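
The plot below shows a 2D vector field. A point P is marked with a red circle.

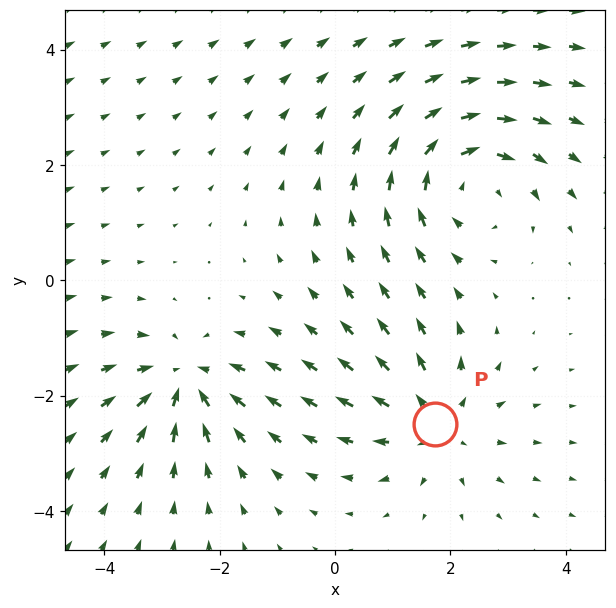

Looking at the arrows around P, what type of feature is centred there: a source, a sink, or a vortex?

At P (1.7, -2.5) the arrows spread outward. Divergence about +4, curl ≈0 — positive divergence with near-zero curl is a source.

source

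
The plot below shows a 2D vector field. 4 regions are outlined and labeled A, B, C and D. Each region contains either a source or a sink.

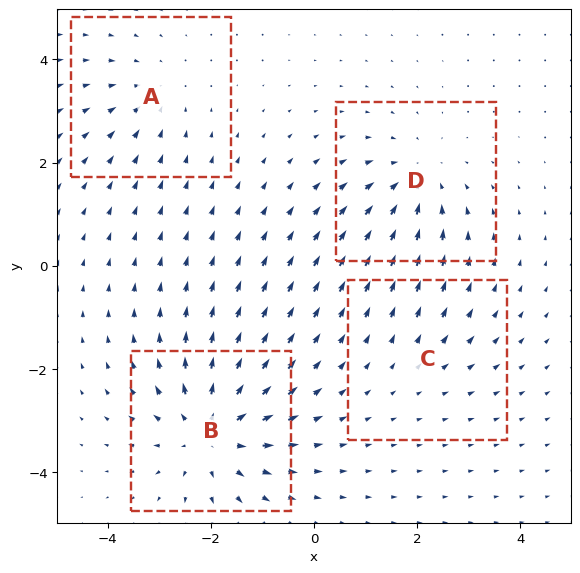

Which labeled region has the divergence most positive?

Divergence at each region's feature centre — A: about -3, B: about +6, C: about +2, D: about -4. Region B is most positive.

B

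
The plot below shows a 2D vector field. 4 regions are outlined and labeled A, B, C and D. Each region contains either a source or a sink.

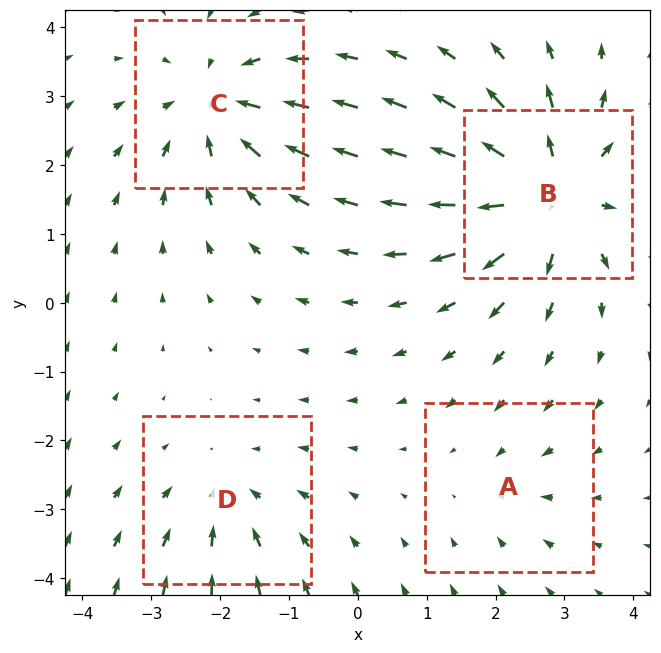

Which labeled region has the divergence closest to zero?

A

Divergence at each region's feature centre — A: about -2, B: about +7, C: about -5, D: about -3. Region A is closest to zero.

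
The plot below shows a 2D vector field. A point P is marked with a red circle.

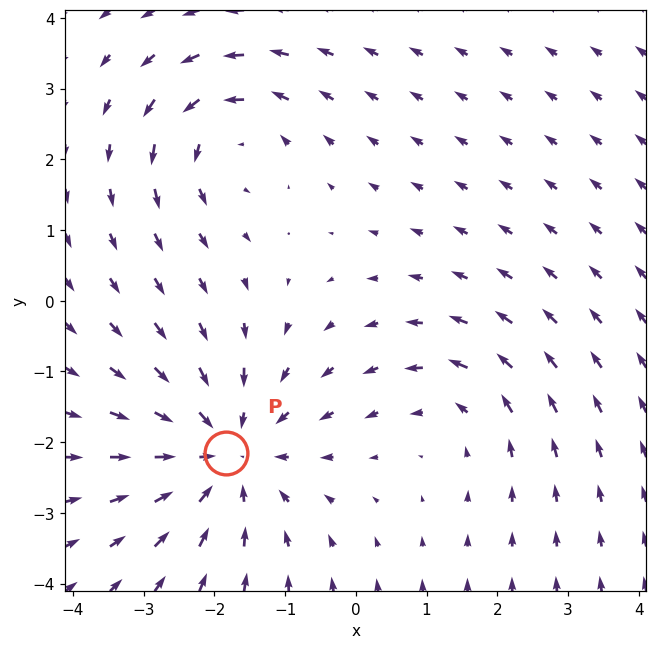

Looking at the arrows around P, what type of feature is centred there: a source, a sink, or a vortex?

sink

At P (-1.8, -2.2) the arrows converge inward. Divergence about -4, curl ≈0 — negative divergence with near-zero curl is a sink.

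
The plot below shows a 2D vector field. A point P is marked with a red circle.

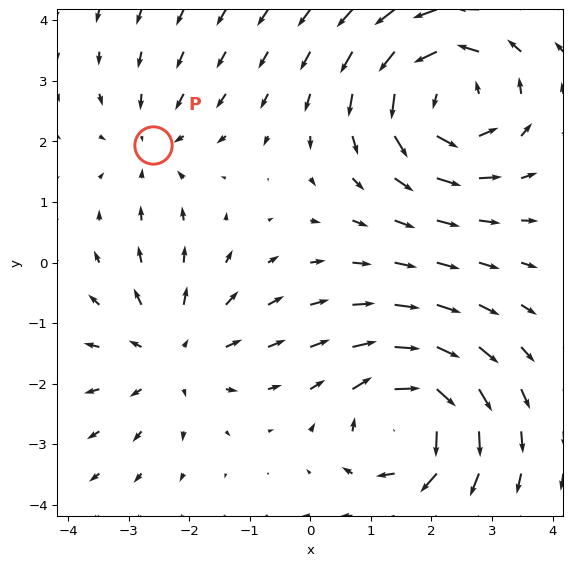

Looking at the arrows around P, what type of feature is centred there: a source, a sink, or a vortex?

sink

At P (-2.6, 1.9) the arrows converge inward. Divergence about -2, curl ≈0 — negative divergence with near-zero curl is a sink.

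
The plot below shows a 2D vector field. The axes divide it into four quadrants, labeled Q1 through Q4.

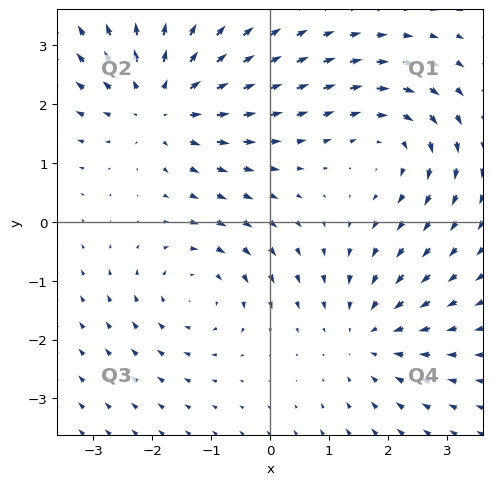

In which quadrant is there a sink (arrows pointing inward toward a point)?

The sink sits at approximately (1.7, -1.9), which lies in quadrant Q4. The divergence there is about -3, negative as expected for a sink.

Q4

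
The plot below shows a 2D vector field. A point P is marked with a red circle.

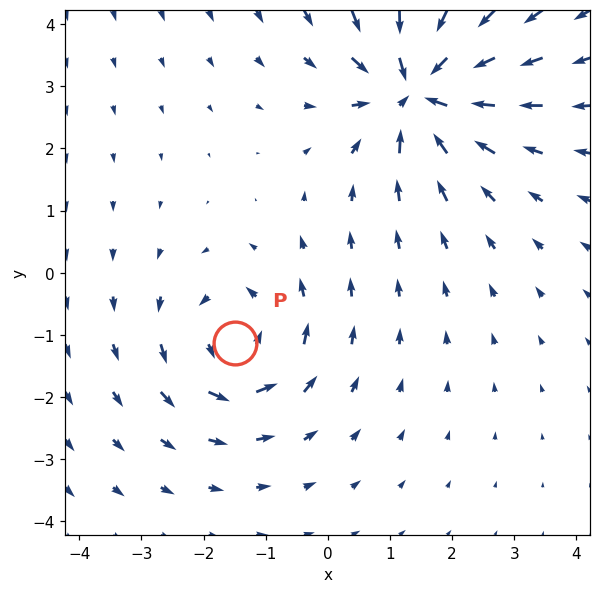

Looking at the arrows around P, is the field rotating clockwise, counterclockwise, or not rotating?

counterclockwise

Near P at (-1.5, -1.1) the arrows circulate counterclockwise. The curl (z-component) there is about +4; positive curl means counterclockwise rotation.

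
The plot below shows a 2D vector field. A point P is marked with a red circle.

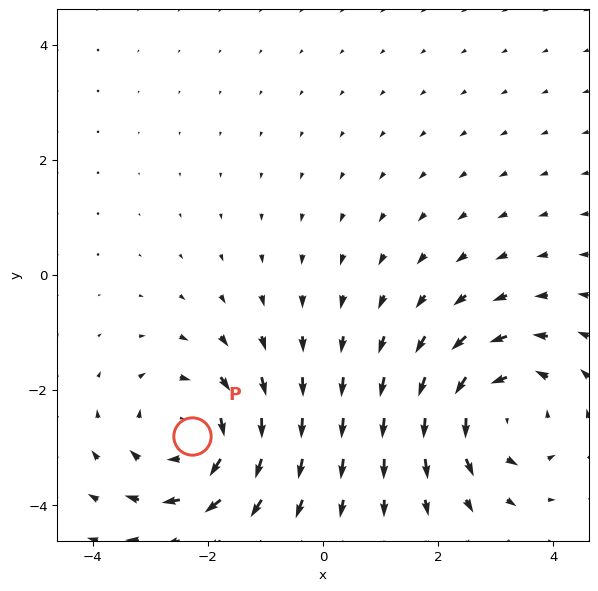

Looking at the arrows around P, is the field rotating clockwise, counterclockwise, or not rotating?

Near P at (-2.3, -2.8) the arrows circulate clockwise. The curl (z-component) there is about -4; negative curl means clockwise rotation.

clockwise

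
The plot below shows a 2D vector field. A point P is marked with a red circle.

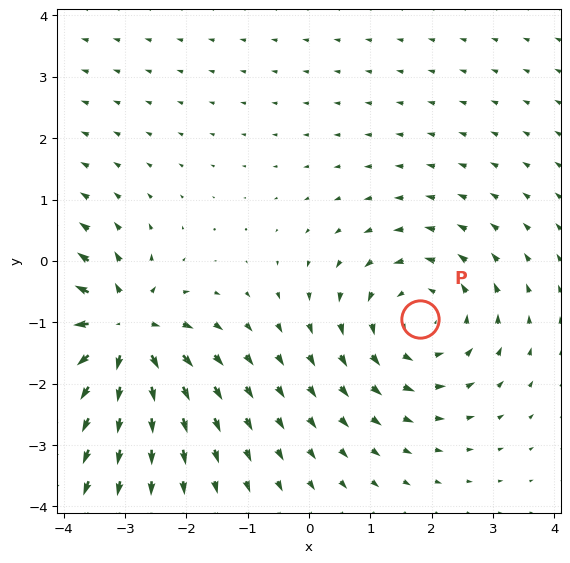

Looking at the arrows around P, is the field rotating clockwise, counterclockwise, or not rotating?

counterclockwise

Near P at (1.8, -0.9) the arrows circulate counterclockwise. The curl (z-component) there is about +2; positive curl means counterclockwise rotation.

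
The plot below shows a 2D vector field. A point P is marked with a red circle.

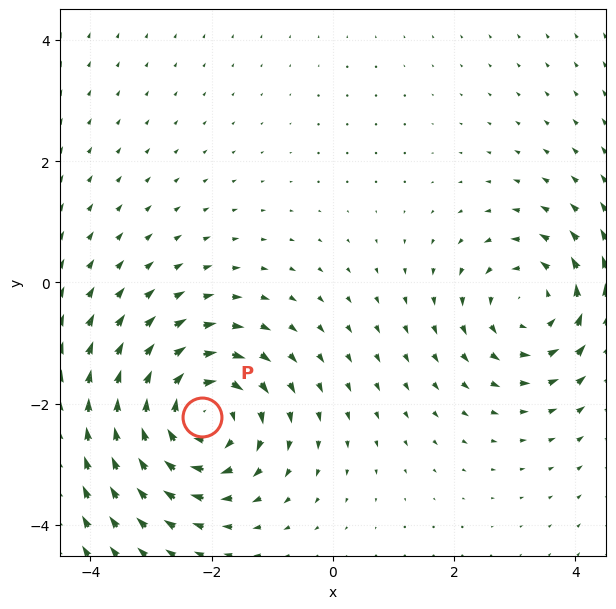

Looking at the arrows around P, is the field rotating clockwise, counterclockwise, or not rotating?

Near P at (-2.2, -2.2) the arrows circulate clockwise. The curl (z-component) there is about -5; negative curl means clockwise rotation.

clockwise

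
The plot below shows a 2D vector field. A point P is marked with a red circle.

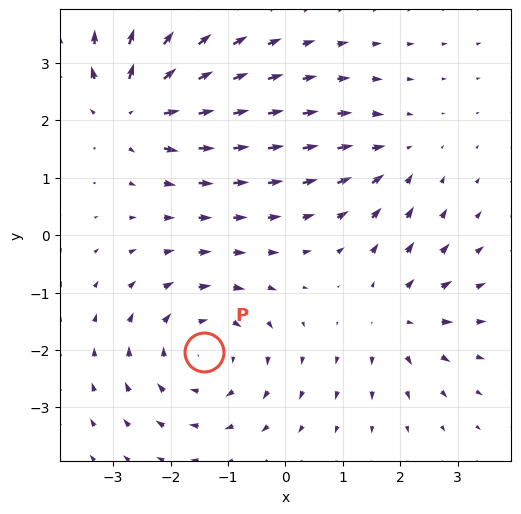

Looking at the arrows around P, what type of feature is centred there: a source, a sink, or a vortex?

At P (-1.4, -2.0) the arrows circulate clockwise. Divergence ≈0, curl about -4 — near-zero divergence with nonzero curl is a vortex.

vortex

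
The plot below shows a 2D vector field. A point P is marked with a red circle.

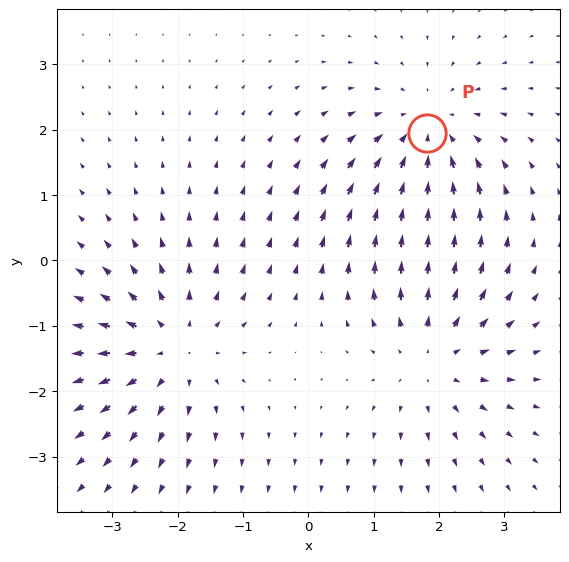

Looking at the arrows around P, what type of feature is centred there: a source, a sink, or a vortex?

sink

At P (1.8, 2.0) the arrows converge inward. Divergence about -4, curl ≈0 — negative divergence with near-zero curl is a sink.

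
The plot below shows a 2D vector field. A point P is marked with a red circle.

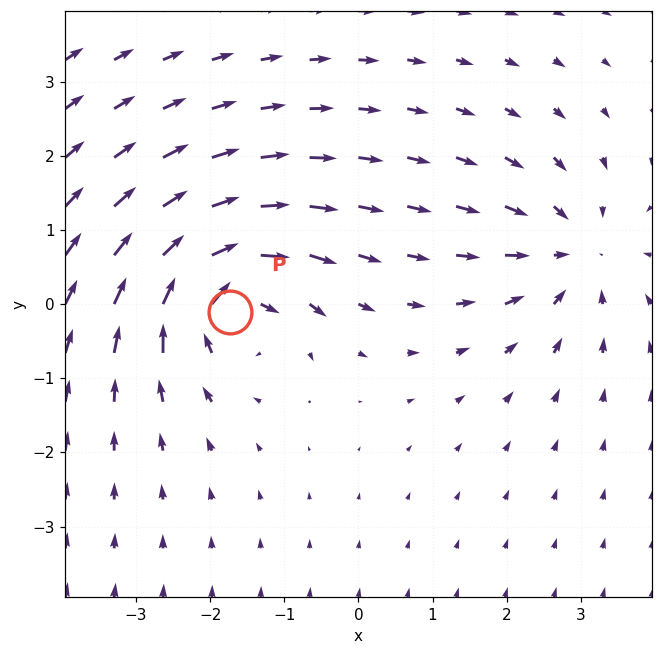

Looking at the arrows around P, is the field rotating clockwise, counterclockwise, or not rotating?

Near P at (-1.7, -0.1) the arrows circulate clockwise. The curl (z-component) there is about -7; negative curl means clockwise rotation.

clockwise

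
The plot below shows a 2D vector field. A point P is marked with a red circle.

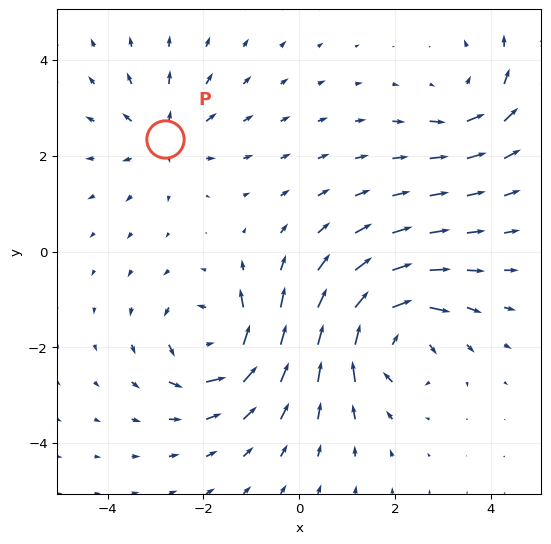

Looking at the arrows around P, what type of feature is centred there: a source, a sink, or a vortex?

source

At P (-2.8, 2.4) the arrows spread outward. Divergence about +4, curl ≈0 — positive divergence with near-zero curl is a source.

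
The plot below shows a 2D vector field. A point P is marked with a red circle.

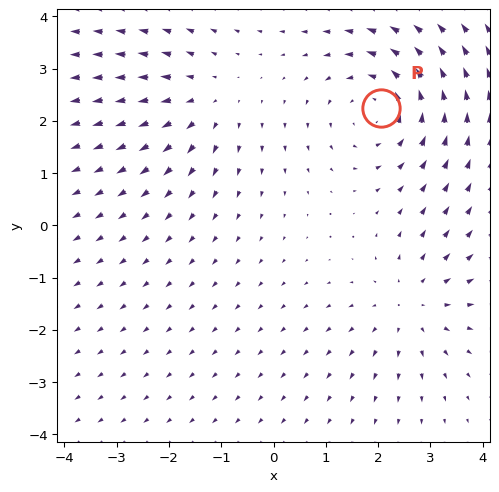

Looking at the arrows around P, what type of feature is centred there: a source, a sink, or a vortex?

vortex

At P (2.0, 2.2) the arrows circulate counterclockwise. Divergence ≈0, curl about +4 — near-zero divergence with nonzero curl is a vortex.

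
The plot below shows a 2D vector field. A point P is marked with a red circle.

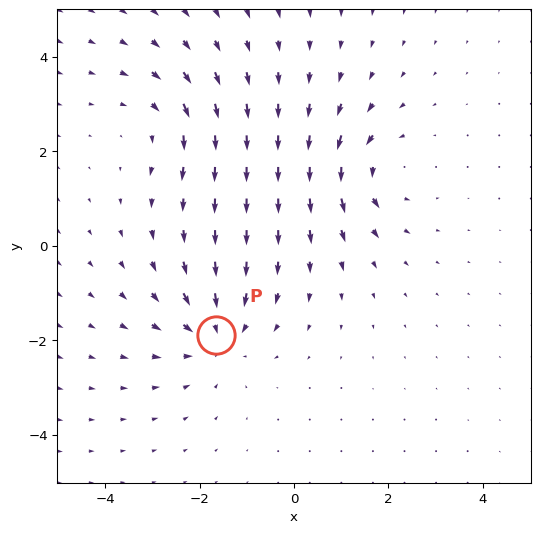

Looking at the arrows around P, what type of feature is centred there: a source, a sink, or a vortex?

sink

At P (-1.7, -1.9) the arrows converge inward. Divergence about -5, curl ≈0 — negative divergence with near-zero curl is a sink.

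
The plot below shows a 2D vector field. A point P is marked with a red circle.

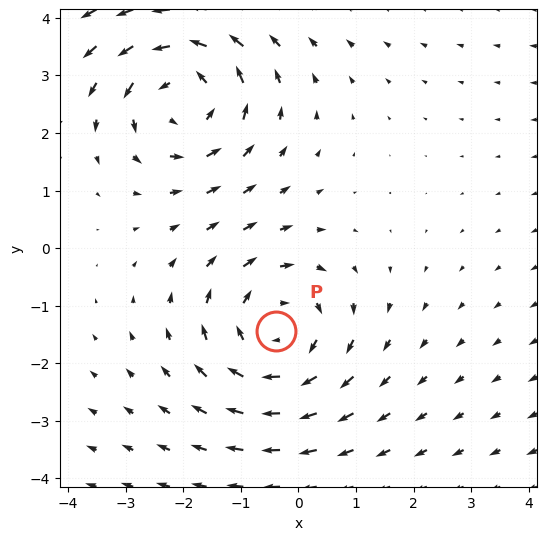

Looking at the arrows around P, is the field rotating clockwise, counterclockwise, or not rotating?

Near P at (-0.4, -1.4) the arrows circulate clockwise. The curl (z-component) there is about -3; negative curl means clockwise rotation.

clockwise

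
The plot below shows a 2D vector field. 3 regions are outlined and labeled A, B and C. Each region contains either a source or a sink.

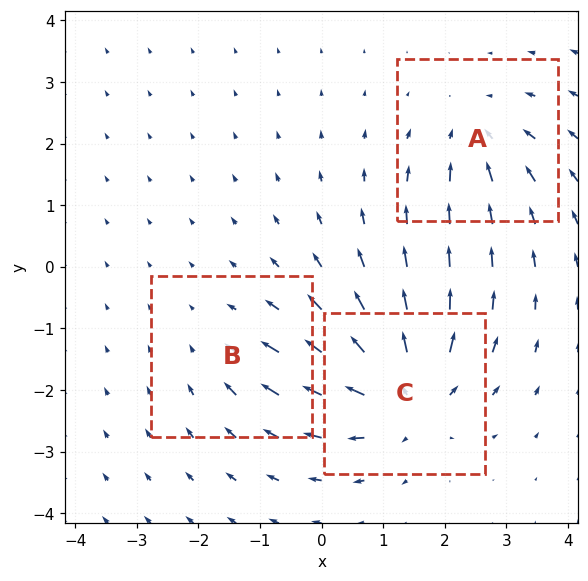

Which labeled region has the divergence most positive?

C

Divergence at each region's feature centre — A: about -3, B: about -2, C: about +5. Region C is most positive.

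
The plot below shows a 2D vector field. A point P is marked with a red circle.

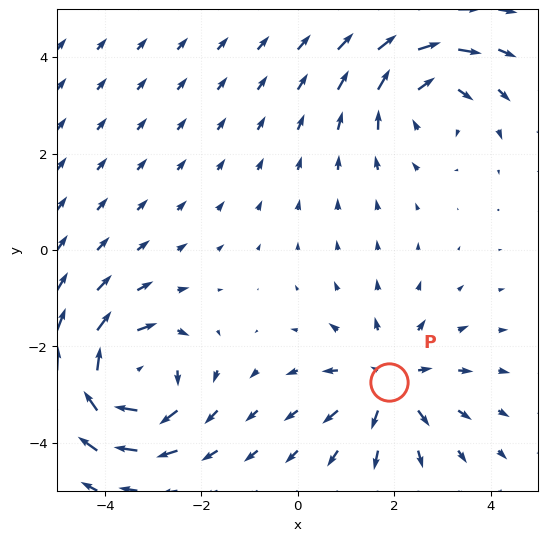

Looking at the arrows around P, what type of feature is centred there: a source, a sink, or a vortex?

At P (1.9, -2.7) the arrows spread outward. Divergence about +3, curl ≈0 — positive divergence with near-zero curl is a source.

source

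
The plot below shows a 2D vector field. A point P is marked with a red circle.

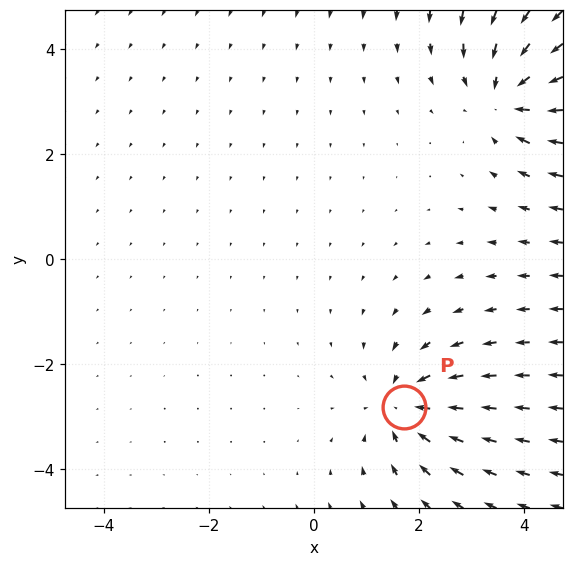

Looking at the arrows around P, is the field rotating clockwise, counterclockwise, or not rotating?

Near P at (1.7, -2.8) the arrows show no circulation. The curl there is ≈0.

not rotating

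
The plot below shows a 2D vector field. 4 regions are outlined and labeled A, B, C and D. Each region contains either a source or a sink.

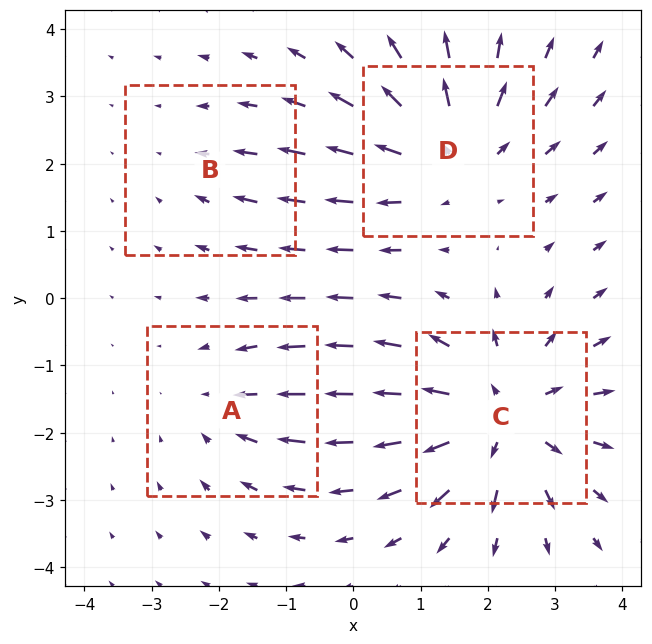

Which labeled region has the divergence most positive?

Divergence at each region's feature centre — A: about -3, B: about -2, C: about +6, D: about +5. Region C is most positive.

C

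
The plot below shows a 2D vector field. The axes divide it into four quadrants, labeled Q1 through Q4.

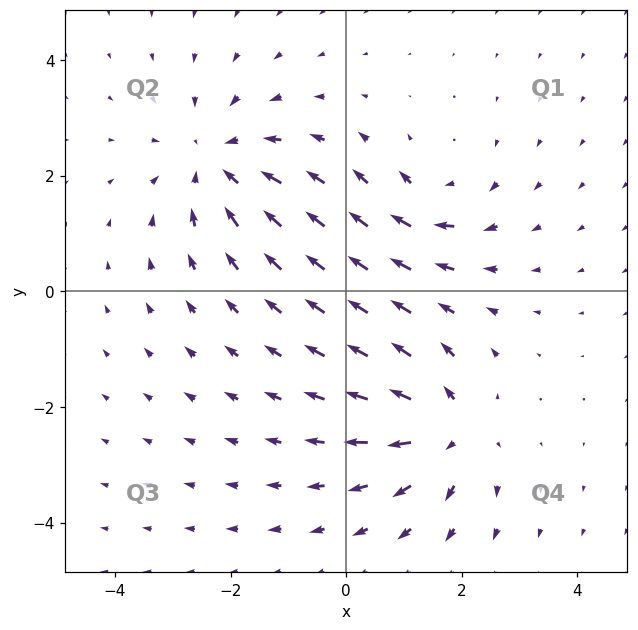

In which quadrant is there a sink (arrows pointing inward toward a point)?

Q2

The sink sits at approximately (-2.3, 2.2), which lies in quadrant Q2. The divergence there is about -3, negative as expected for a sink.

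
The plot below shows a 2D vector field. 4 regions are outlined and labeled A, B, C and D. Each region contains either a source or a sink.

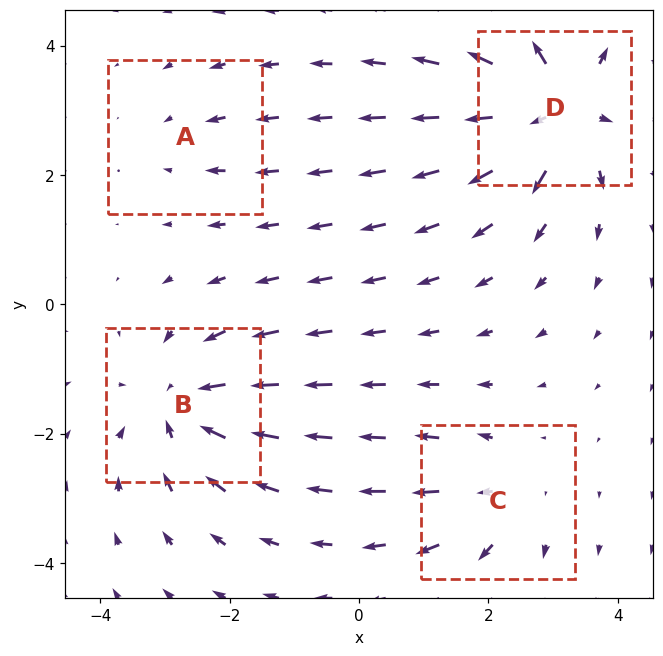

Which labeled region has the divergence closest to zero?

Divergence at each region's feature centre — A: about -2, B: about -5, C: about +3, D: about +7. Region A is closest to zero.

A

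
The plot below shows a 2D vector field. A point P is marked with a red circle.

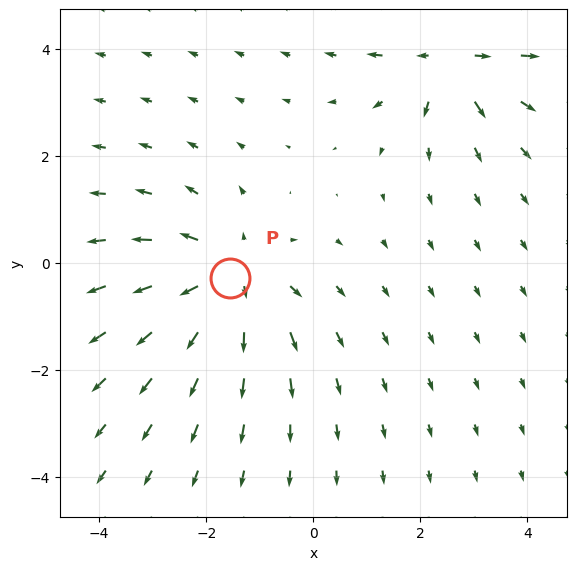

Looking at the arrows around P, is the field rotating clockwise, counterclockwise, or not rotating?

Near P at (-1.6, -0.3) the arrows show no circulation. The curl there is ≈0.

not rotating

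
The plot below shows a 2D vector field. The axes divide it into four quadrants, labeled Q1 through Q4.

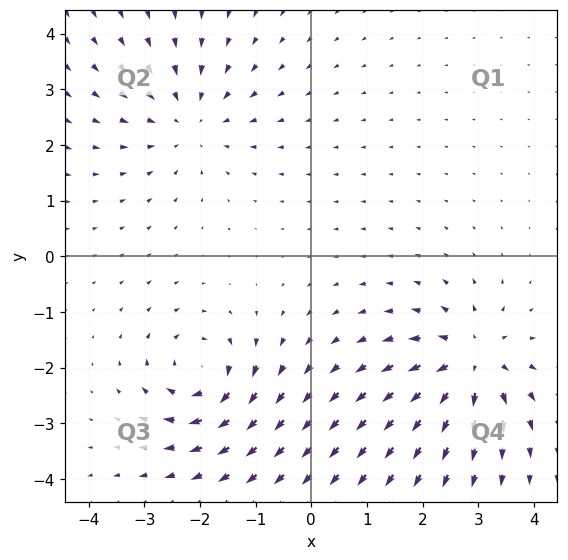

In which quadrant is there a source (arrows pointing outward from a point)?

The source sits at approximately (2.9, -1.9), which lies in quadrant Q4. The divergence there is about +5, positive as expected for a source.

Q4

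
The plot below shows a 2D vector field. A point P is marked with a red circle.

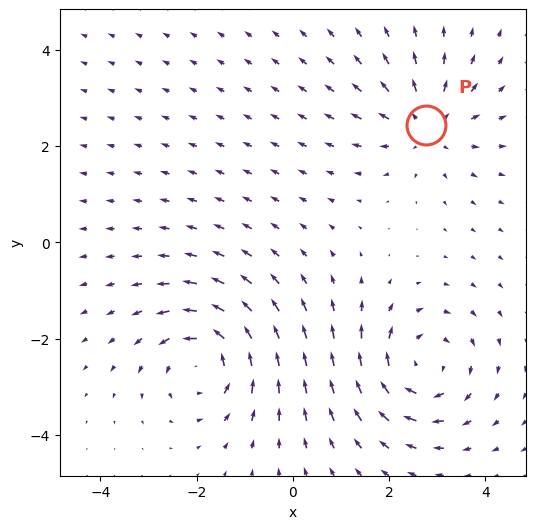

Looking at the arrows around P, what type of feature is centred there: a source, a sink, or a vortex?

source

At P (2.8, 2.4) the arrows spread outward. Divergence about +3, curl ≈0 — positive divergence with near-zero curl is a source.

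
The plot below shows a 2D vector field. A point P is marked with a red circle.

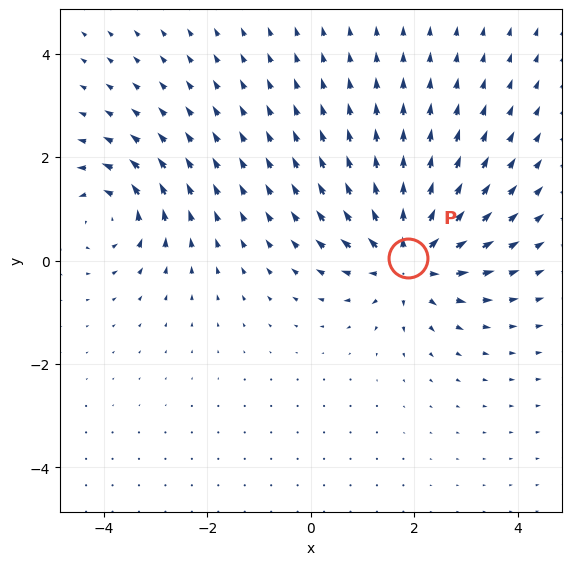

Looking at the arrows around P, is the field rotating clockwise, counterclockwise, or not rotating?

Near P at (1.9, 0.0) the arrows show no circulation. The curl there is ≈0.

not rotating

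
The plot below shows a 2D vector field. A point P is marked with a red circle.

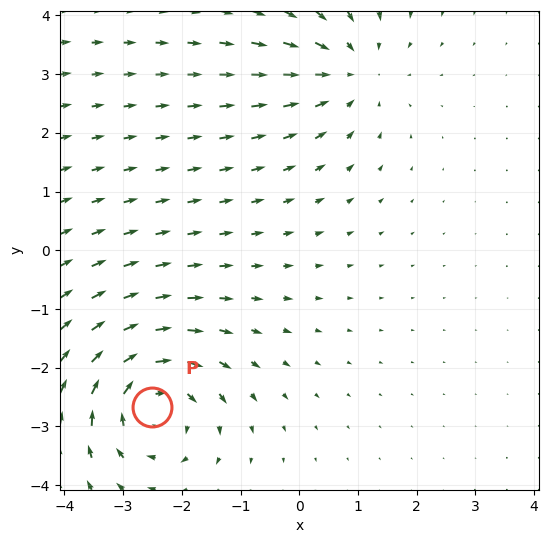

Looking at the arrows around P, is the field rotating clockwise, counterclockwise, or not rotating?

Near P at (-2.5, -2.7) the arrows circulate clockwise. The curl (z-component) there is about -5; negative curl means clockwise rotation.

clockwise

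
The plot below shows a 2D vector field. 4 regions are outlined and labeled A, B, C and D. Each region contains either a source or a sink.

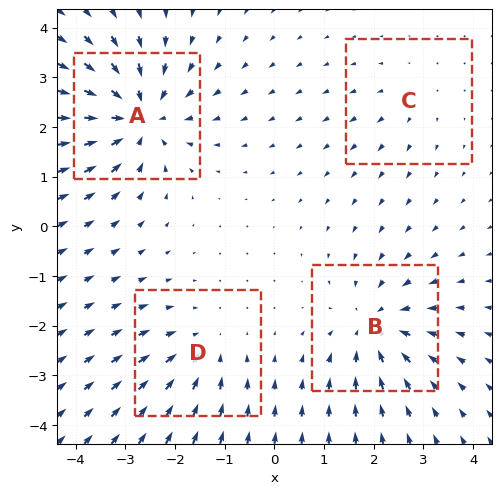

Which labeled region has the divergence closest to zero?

C

Divergence at each region's feature centre — A: about -6, B: about -5, C: about +2, D: about -3. Region C is closest to zero.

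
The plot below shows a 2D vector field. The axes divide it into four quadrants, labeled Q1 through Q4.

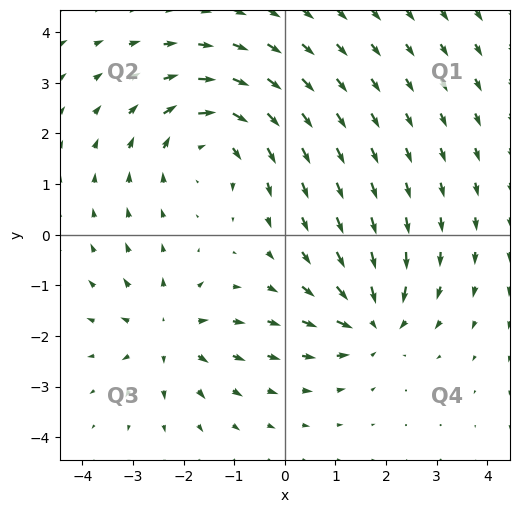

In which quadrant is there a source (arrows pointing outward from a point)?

The source sits at approximately (-2.3, -1.9), which lies in quadrant Q3. The divergence there is about +3, positive as expected for a source.

Q3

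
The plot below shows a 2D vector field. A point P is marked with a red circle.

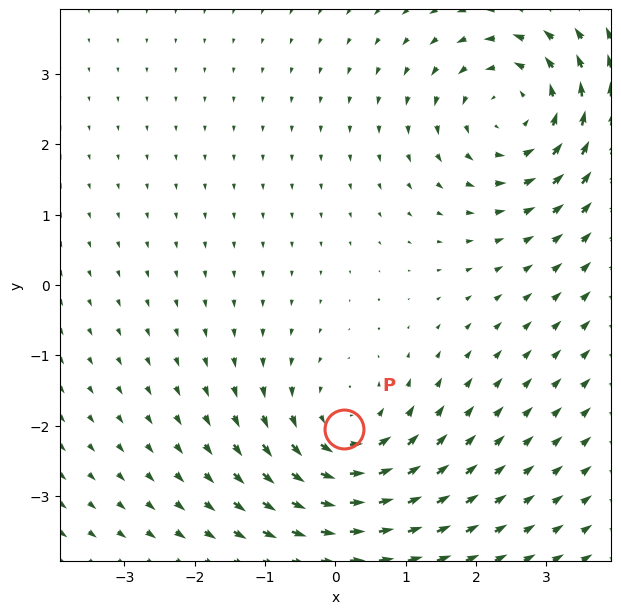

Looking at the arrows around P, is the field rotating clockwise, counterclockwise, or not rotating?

Near P at (0.1, -2.0) the arrows circulate counterclockwise. The curl (z-component) there is about +4; positive curl means counterclockwise rotation.

counterclockwise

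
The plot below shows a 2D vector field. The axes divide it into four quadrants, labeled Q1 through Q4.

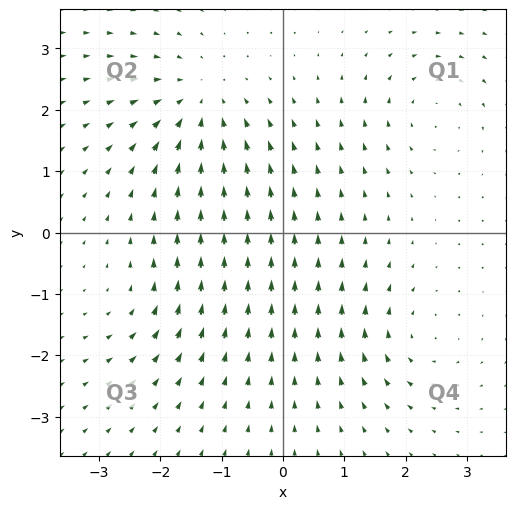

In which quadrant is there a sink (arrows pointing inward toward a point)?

Q2

The sink sits at approximately (-1.4, 2.1), which lies in quadrant Q2. The divergence there is about -5, negative as expected for a sink.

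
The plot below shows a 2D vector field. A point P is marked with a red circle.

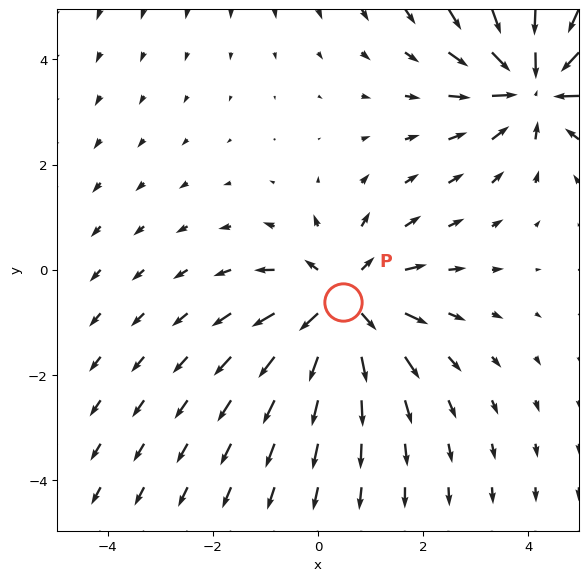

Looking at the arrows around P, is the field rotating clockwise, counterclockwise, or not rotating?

not rotating

Near P at (0.5, -0.6) the arrows show no circulation. The curl there is ≈0.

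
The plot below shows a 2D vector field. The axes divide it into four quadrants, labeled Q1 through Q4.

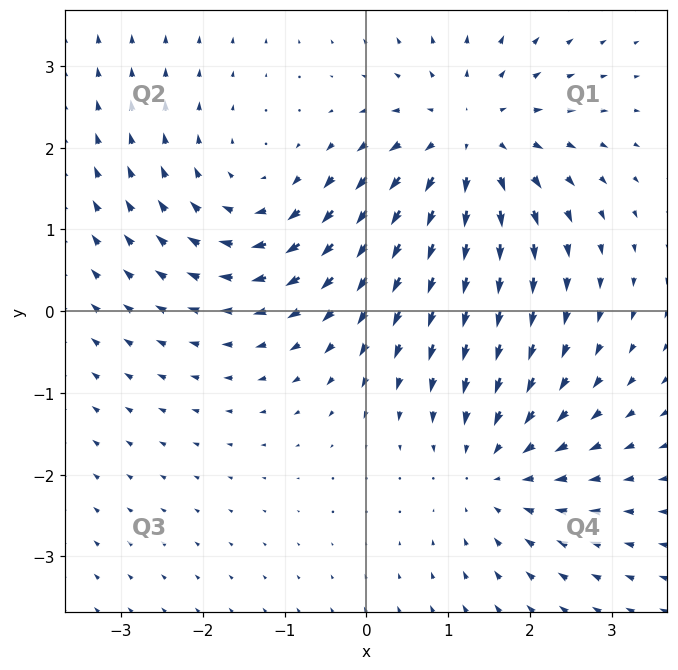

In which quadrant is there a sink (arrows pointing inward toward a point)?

The sink sits at approximately (1.6, -1.9), which lies in quadrant Q4. The divergence there is about -3, negative as expected for a sink.

Q4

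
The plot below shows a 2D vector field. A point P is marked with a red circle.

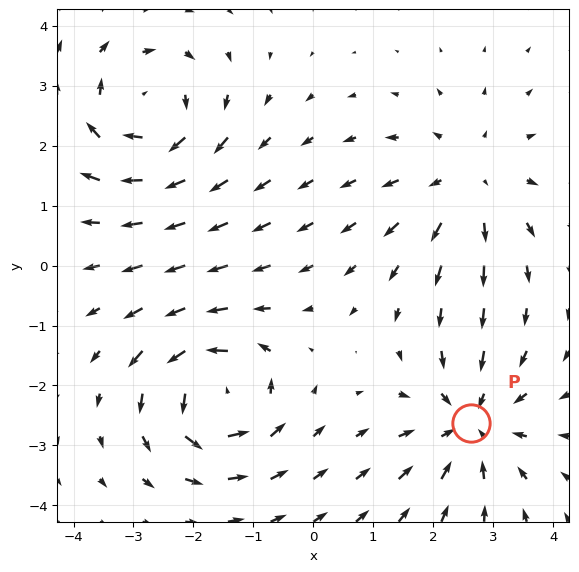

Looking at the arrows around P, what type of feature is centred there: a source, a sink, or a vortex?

sink

At P (2.6, -2.6) the arrows converge inward. Divergence about -5, curl ≈0 — negative divergence with near-zero curl is a sink.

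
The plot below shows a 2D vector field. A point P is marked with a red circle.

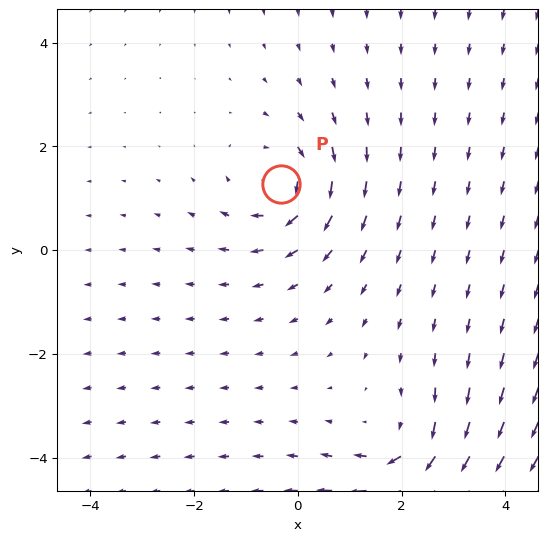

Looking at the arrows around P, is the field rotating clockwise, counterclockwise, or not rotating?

Near P at (-0.3, 1.3) the arrows circulate clockwise. The curl (z-component) there is about -3; negative curl means clockwise rotation.

clockwise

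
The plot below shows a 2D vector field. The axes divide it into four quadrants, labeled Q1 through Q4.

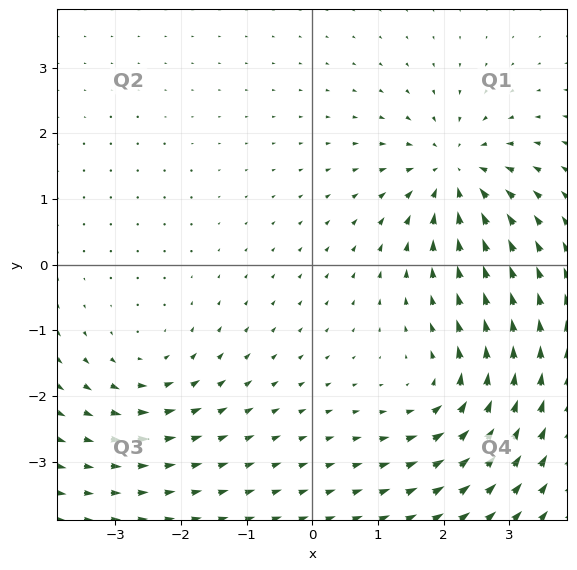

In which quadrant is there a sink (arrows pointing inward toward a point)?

The sink sits at approximately (2.2, 1.4), which lies in quadrant Q1. The divergence there is about -6, negative as expected for a sink.

Q1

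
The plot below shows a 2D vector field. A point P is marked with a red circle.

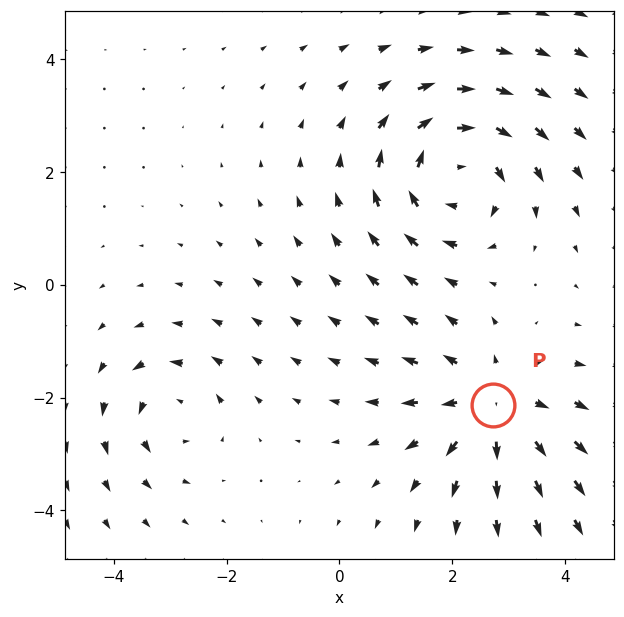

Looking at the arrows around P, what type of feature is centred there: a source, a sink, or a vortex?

source

At P (2.7, -2.1) the arrows spread outward. Divergence about +4, curl ≈0 — positive divergence with near-zero curl is a source.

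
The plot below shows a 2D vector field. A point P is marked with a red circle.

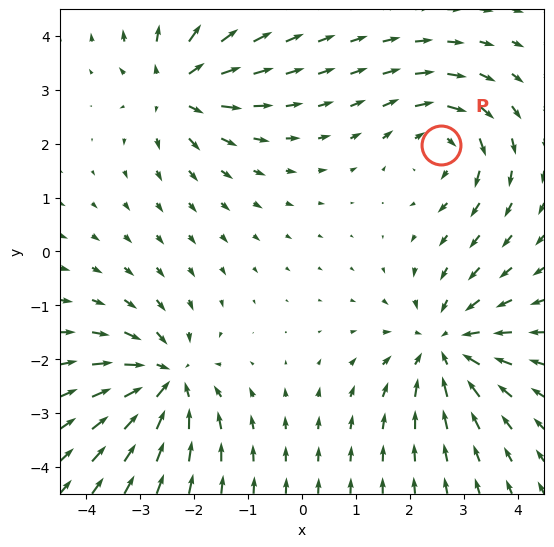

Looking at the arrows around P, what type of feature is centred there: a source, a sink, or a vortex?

vortex

At P (2.6, 2.0) the arrows circulate clockwise. Divergence ≈0, curl about -3 — near-zero divergence with nonzero curl is a vortex.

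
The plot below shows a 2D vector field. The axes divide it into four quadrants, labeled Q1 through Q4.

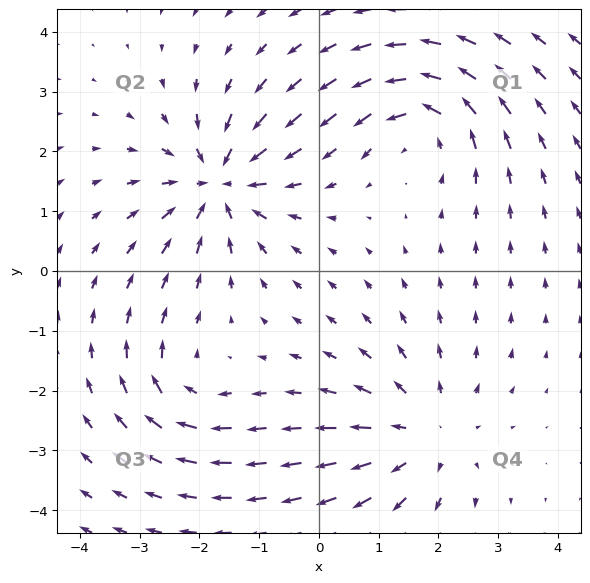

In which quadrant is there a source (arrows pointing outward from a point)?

Q4

The source sits at approximately (1.8, -2.7), which lies in quadrant Q4. The divergence there is about +4, positive as expected for a source.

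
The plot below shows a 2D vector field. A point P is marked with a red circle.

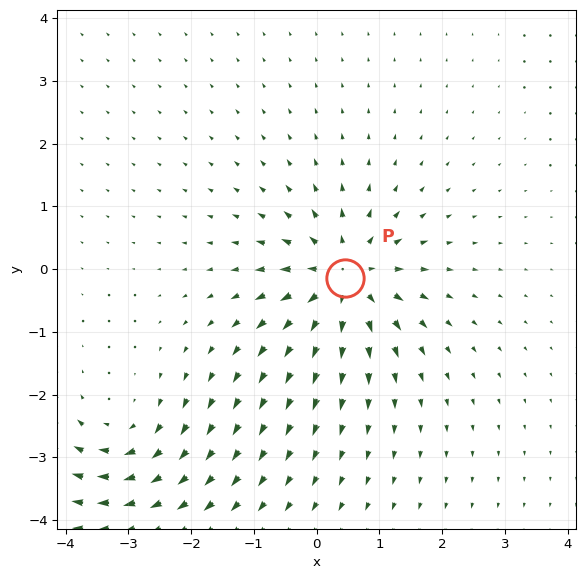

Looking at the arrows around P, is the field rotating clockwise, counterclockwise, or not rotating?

not rotating

Near P at (0.4, -0.1) the arrows show no circulation. The curl there is ≈0.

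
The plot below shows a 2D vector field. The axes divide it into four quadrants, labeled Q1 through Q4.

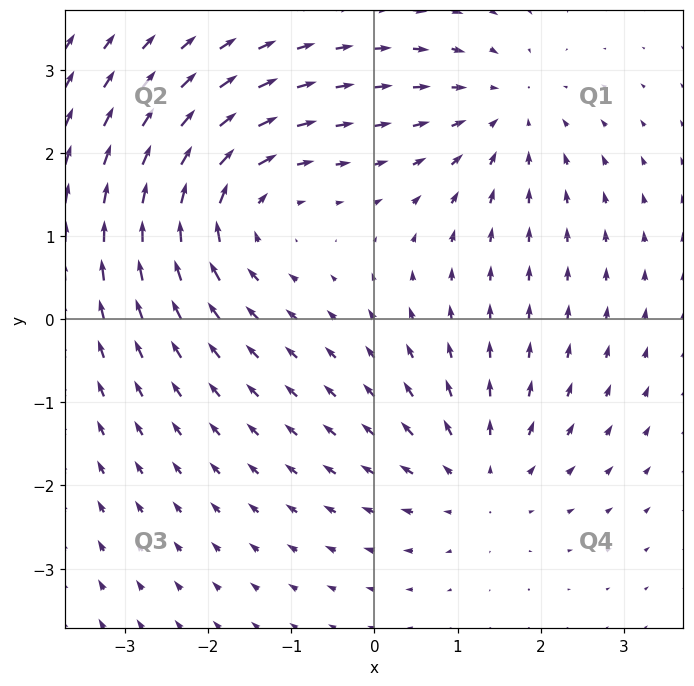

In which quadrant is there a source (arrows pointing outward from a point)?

The source sits at approximately (1.3, -1.9), which lies in quadrant Q4. The divergence there is about +3, positive as expected for a source.

Q4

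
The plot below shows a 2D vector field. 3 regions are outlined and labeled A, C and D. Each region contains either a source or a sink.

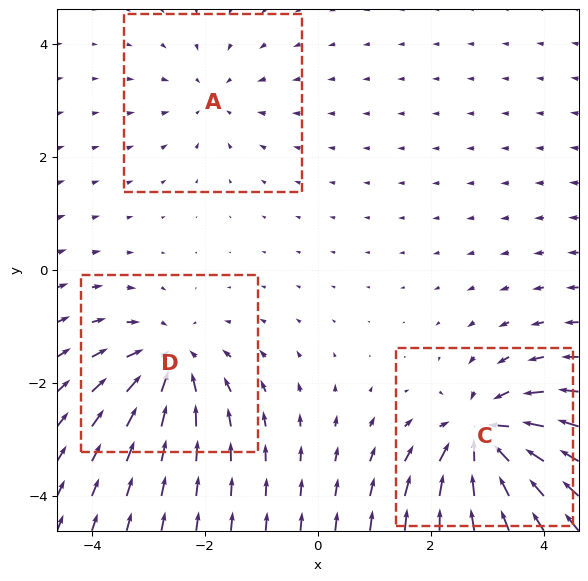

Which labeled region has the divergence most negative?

Divergence at each region's feature centre — A: about -2, C: about -5, D: about -4. Region C is most negative.

C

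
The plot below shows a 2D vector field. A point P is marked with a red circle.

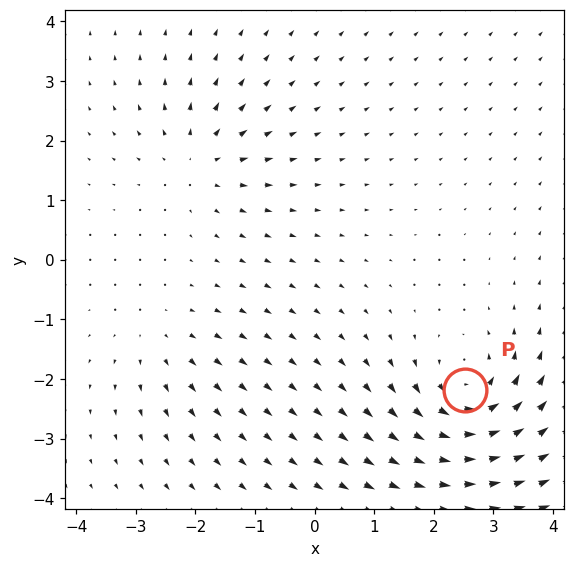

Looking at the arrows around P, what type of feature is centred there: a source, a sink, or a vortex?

At P (2.5, -2.2) the arrows circulate counterclockwise. Divergence ≈0, curl about +7 — near-zero divergence with nonzero curl is a vortex.

vortex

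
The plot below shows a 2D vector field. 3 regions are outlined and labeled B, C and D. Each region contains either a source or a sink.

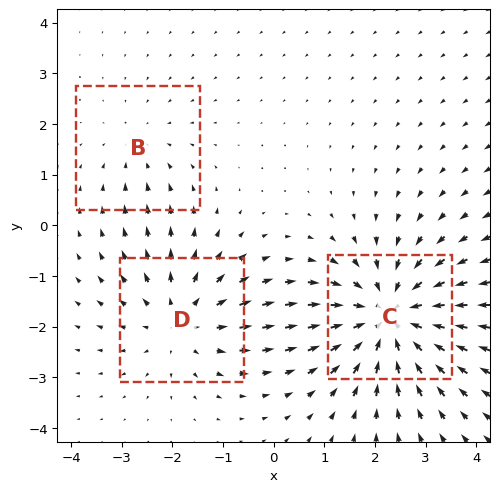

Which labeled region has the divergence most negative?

Divergence at each region's feature centre — B: about -2, C: about -4, D: about +3. Region C is most negative.

C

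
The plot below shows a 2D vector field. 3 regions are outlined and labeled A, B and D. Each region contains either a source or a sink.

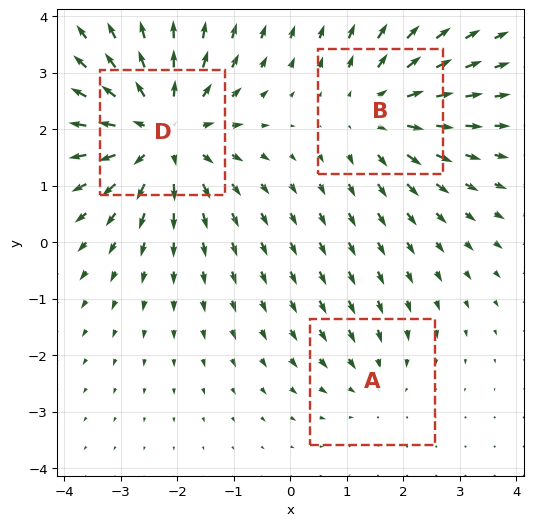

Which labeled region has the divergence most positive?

Divergence at each region's feature centre — A: about -2, B: about +3, D: about +5. Region D is most positive.

D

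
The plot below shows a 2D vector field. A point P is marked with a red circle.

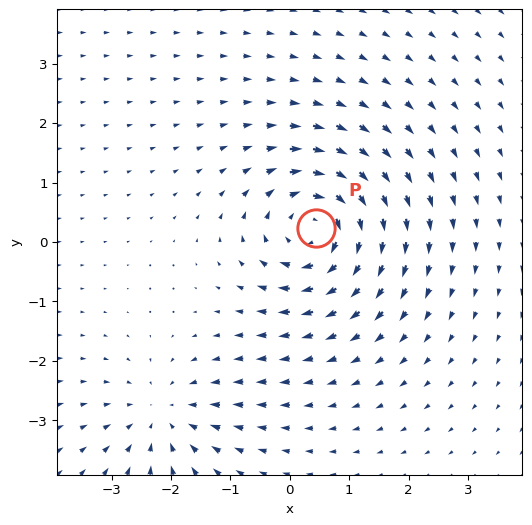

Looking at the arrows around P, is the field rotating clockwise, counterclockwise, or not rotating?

clockwise

Near P at (0.4, 0.2) the arrows circulate clockwise. The curl (z-component) there is about -5; negative curl means clockwise rotation.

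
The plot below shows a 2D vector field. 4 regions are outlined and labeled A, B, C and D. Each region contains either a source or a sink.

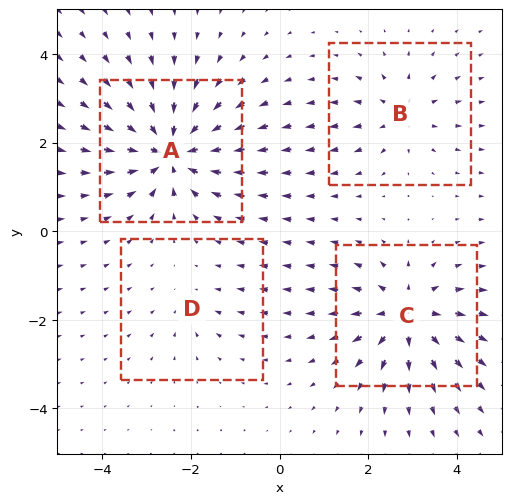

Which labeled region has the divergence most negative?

A

Divergence at each region's feature centre — A: about -8, B: about +4, C: about +6, D: about -2. Region A is most negative.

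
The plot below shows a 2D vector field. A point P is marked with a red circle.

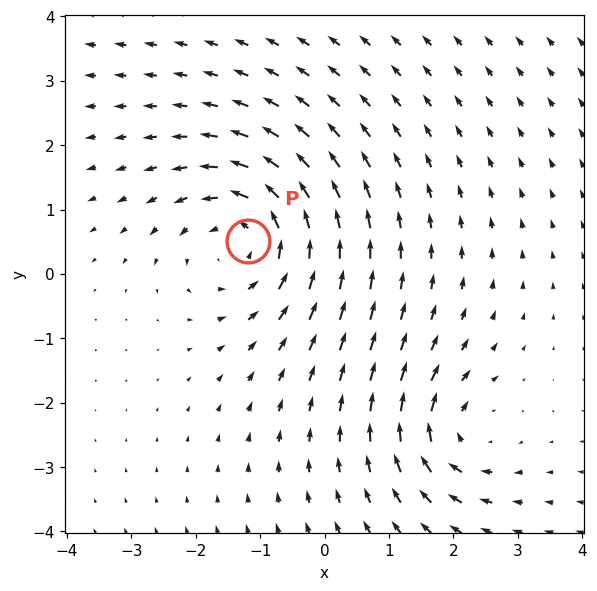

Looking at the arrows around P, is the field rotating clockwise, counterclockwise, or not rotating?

counterclockwise

Near P at (-1.2, 0.5) the arrows circulate counterclockwise. The curl (z-component) there is about +4; positive curl means counterclockwise rotation.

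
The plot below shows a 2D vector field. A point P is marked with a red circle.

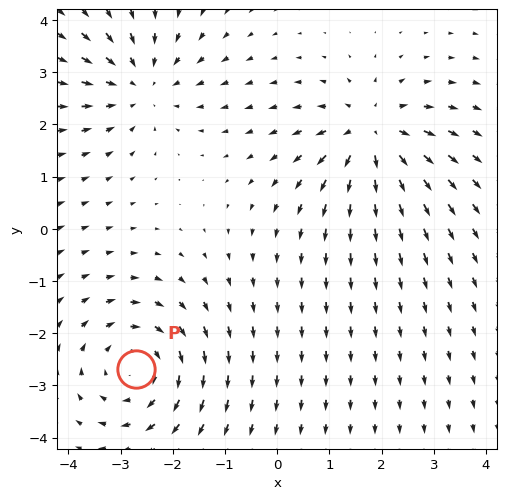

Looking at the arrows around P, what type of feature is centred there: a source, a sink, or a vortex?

At P (-2.7, -2.7) the arrows circulate clockwise. Divergence ≈0, curl about -3 — near-zero divergence with nonzero curl is a vortex.

vortex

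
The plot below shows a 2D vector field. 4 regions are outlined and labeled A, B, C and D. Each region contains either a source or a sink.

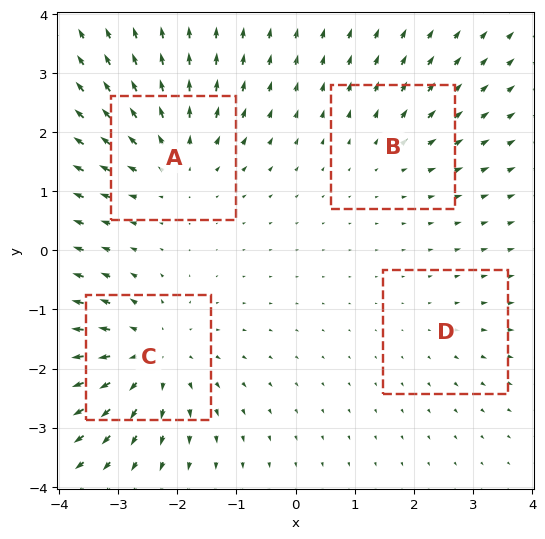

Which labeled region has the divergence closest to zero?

D

Divergence at each region's feature centre — A: about +5, B: about +3, C: about +6, D: about +2. Region D is closest to zero.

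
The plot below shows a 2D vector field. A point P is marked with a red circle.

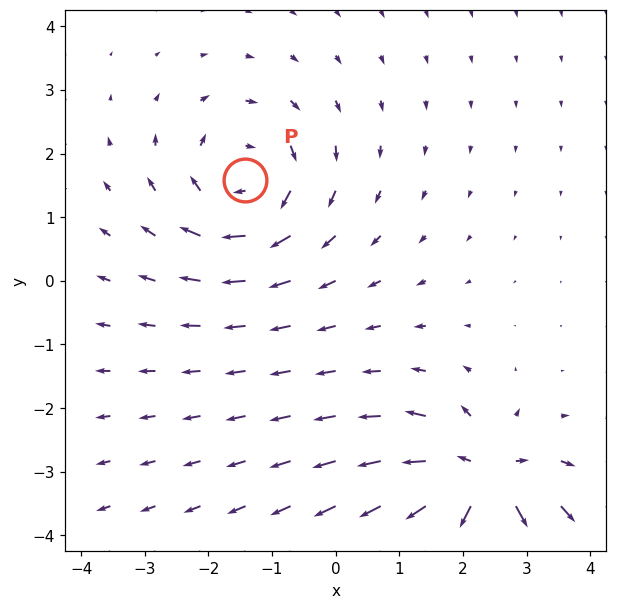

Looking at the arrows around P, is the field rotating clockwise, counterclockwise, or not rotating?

Near P at (-1.4, 1.6) the arrows circulate clockwise. The curl (z-component) there is about -3; negative curl means clockwise rotation.

clockwise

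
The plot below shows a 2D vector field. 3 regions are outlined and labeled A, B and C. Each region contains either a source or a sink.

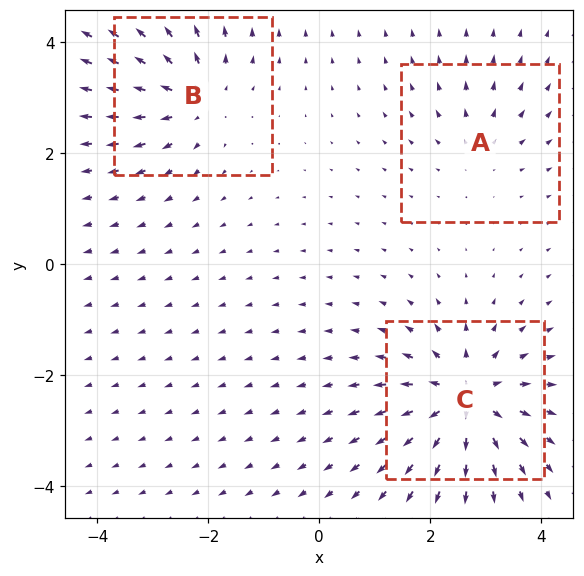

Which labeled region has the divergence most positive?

Divergence at each region's feature centre — A: about +2, B: about +4, C: about +6. Region C is most positive.

C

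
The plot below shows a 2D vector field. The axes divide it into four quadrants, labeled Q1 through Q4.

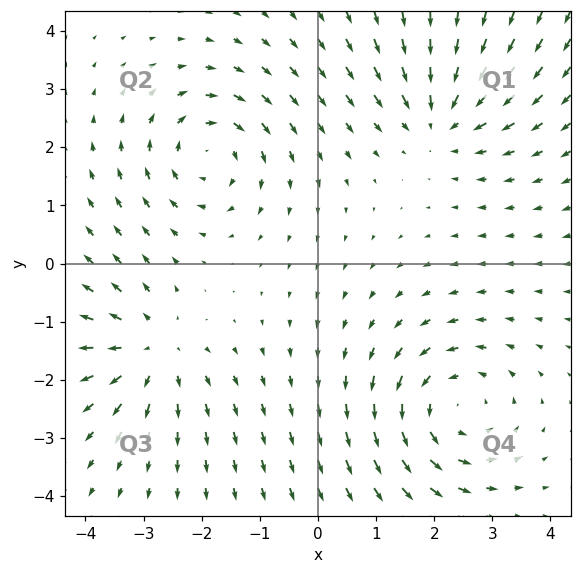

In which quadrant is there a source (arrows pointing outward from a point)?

The source sits at approximately (-2.9, -1.5), which lies in quadrant Q3. The divergence there is about +4, positive as expected for a source.

Q3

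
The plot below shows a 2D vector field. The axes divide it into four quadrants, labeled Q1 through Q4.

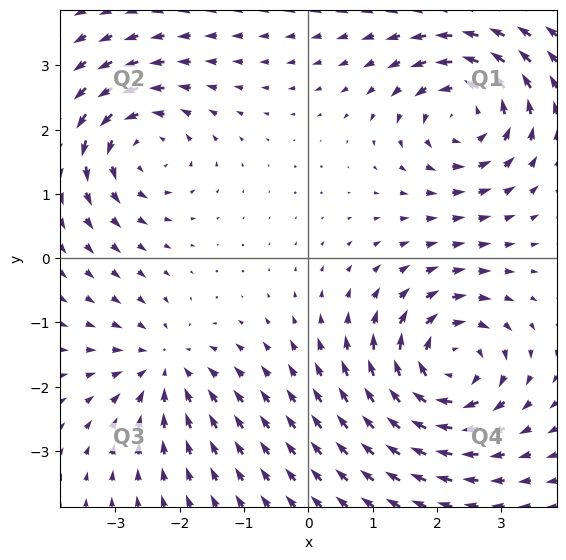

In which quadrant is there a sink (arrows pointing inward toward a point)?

The sink sits at approximately (-2.2, -1.7), which lies in quadrant Q3. The divergence there is about -4, negative as expected for a sink.

Q3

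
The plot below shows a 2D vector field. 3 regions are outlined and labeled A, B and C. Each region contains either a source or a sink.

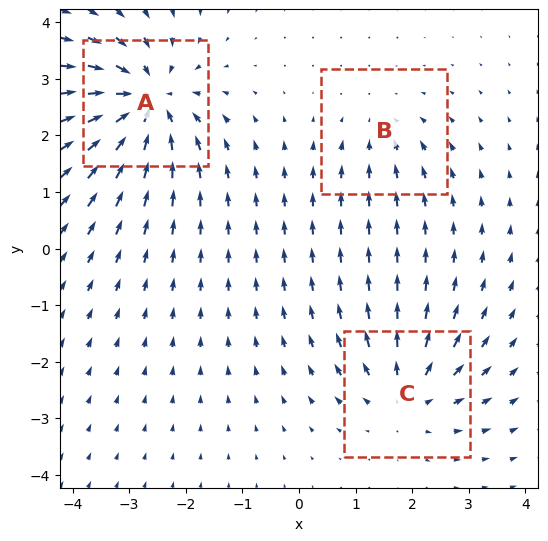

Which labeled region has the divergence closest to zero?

B

Divergence at each region's feature centre — A: about -6, B: about -2, C: about +4. Region B is closest to zero.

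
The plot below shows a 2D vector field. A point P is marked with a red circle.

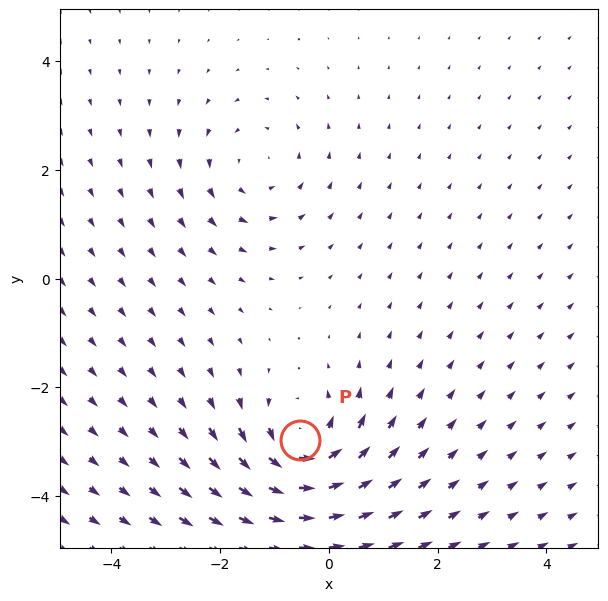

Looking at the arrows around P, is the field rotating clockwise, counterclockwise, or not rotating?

counterclockwise

Near P at (-0.5, -3.0) the arrows circulate counterclockwise. The curl (z-component) there is about +5; positive curl means counterclockwise rotation.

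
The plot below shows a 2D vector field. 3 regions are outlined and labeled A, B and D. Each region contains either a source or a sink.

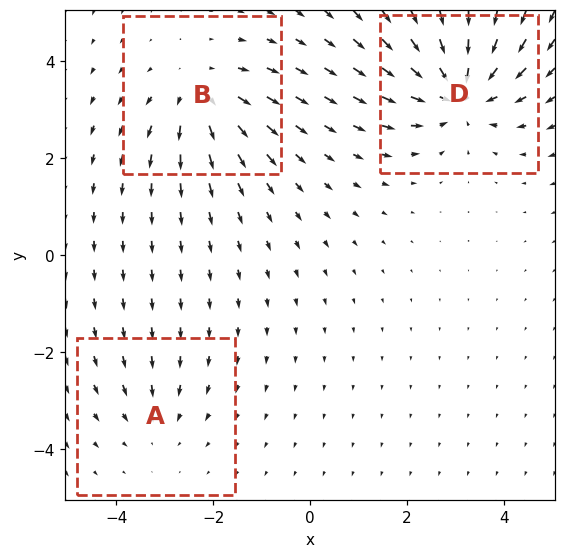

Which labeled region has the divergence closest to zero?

Divergence at each region's feature centre — A: about -2, B: about +3, D: about -5. Region A is closest to zero.

A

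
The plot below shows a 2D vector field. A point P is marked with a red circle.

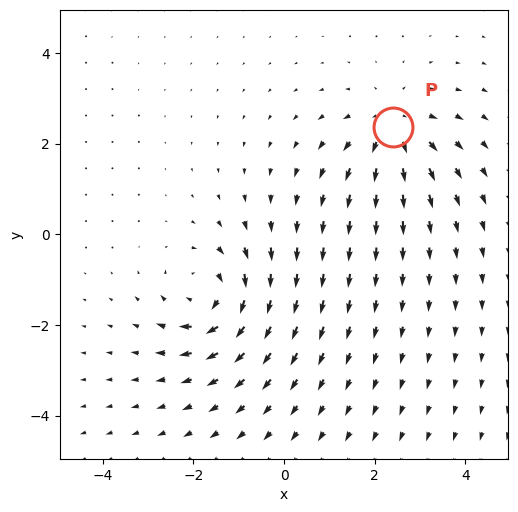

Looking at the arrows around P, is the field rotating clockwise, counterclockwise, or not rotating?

not rotating

Near P at (2.4, 2.4) the arrows show no circulation. The curl there is ≈0.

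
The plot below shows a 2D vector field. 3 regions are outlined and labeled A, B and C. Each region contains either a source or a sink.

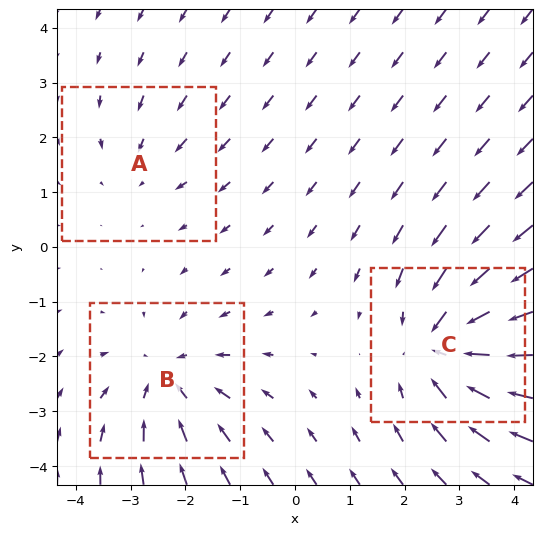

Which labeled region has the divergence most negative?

C

Divergence at each region's feature centre — A: about -2, B: about -3, C: about -4. Region C is most negative.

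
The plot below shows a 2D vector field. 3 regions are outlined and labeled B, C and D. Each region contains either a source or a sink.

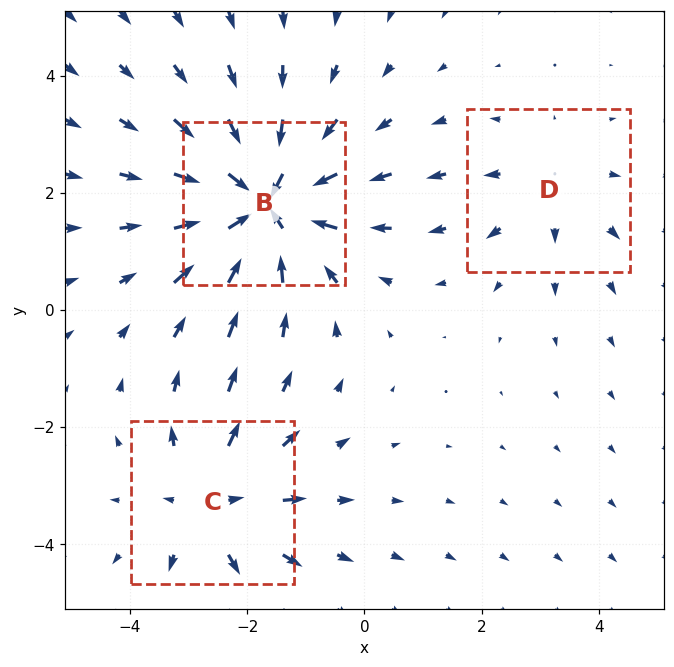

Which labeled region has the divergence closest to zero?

Divergence at each region's feature centre — B: about -5, C: about +3, D: about +2. Region D is closest to zero.

D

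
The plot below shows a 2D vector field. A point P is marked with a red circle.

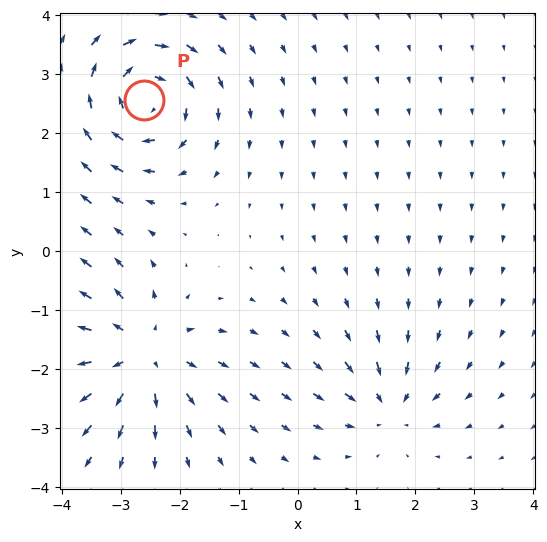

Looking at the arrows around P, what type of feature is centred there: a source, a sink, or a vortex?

vortex

At P (-2.6, 2.6) the arrows circulate clockwise. Divergence ≈0, curl about -6 — near-zero divergence with nonzero curl is a vortex.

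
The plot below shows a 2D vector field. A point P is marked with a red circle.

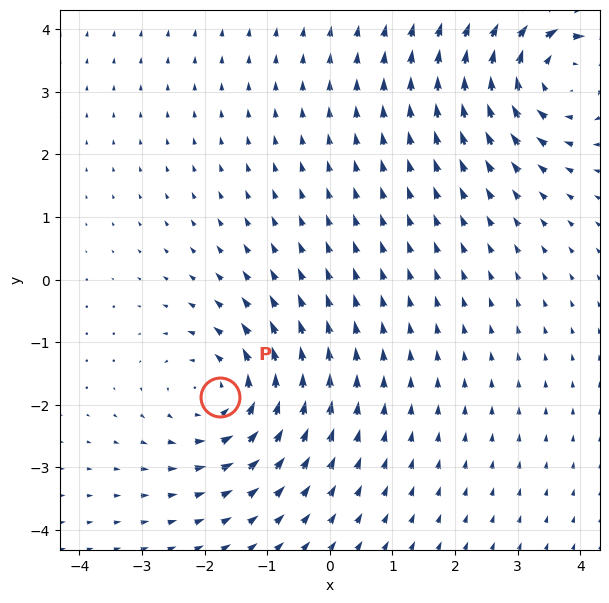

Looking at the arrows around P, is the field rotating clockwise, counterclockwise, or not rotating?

counterclockwise

Near P at (-1.8, -1.9) the arrows circulate counterclockwise. The curl (z-component) there is about +4; positive curl means counterclockwise rotation.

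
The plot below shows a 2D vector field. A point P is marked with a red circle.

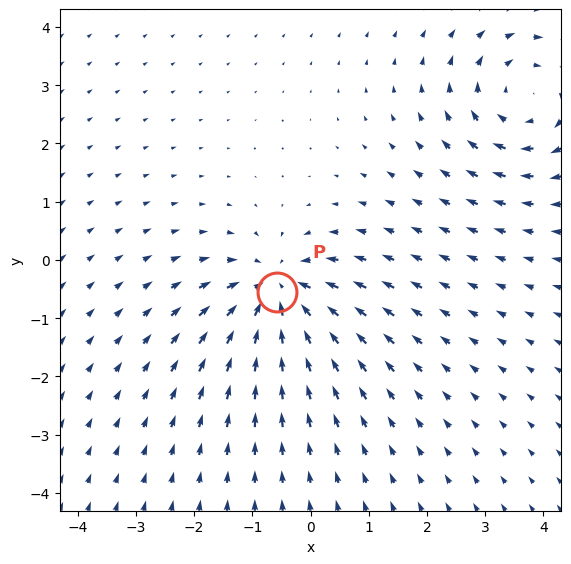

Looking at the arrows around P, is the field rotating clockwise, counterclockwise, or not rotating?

Near P at (-0.6, -0.6) the arrows show no circulation. The curl there is ≈0.

not rotating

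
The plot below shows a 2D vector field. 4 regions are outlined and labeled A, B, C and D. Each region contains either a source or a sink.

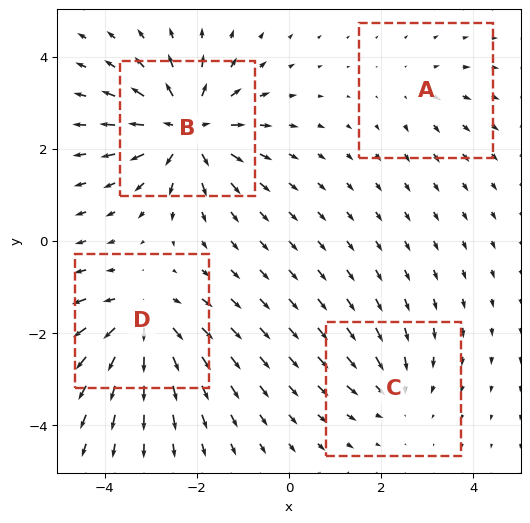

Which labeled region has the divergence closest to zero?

Divergence at each region's feature centre — A: about +2, B: about +8, C: about -3, D: about +6. Region A is closest to zero.

A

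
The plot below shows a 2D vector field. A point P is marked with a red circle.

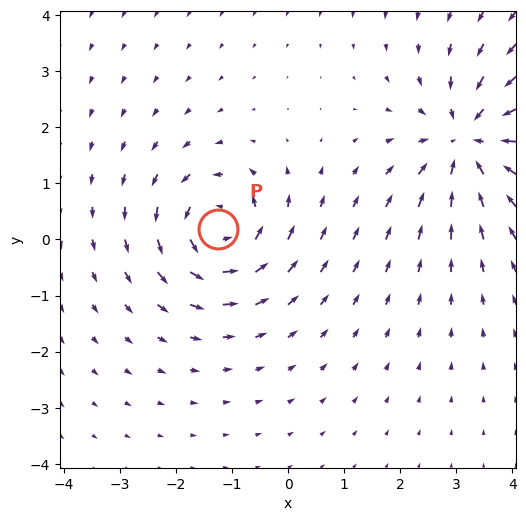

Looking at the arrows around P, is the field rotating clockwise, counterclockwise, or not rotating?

counterclockwise

Near P at (-1.3, 0.2) the arrows circulate counterclockwise. The curl (z-component) there is about +5; positive curl means counterclockwise rotation.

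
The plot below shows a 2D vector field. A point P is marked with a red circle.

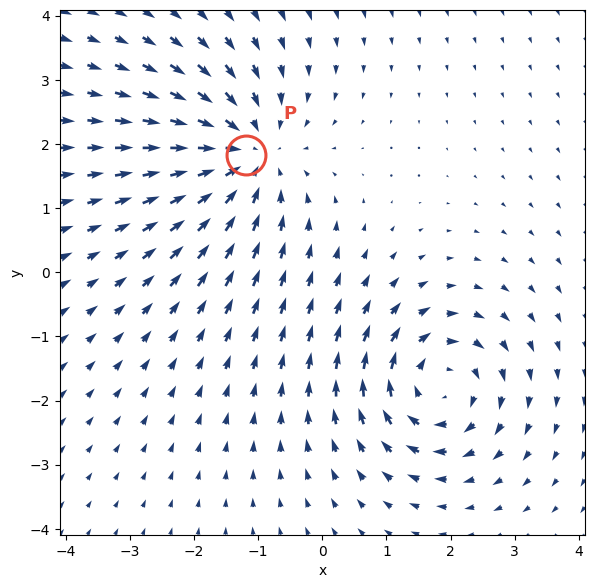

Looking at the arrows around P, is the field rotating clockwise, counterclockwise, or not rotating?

Near P at (-1.2, 1.8) the arrows show no circulation. The curl there is ≈0.

not rotating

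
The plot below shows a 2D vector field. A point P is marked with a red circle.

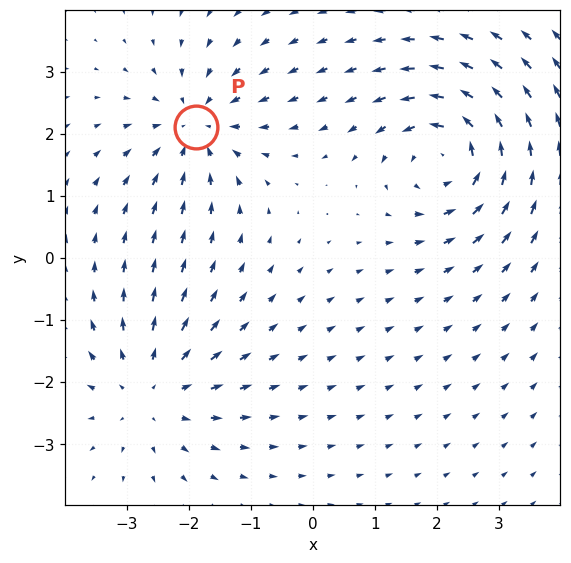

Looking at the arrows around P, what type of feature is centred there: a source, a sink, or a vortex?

sink

At P (-1.9, 2.1) the arrows converge inward. Divergence about -4, curl ≈0 — negative divergence with near-zero curl is a sink.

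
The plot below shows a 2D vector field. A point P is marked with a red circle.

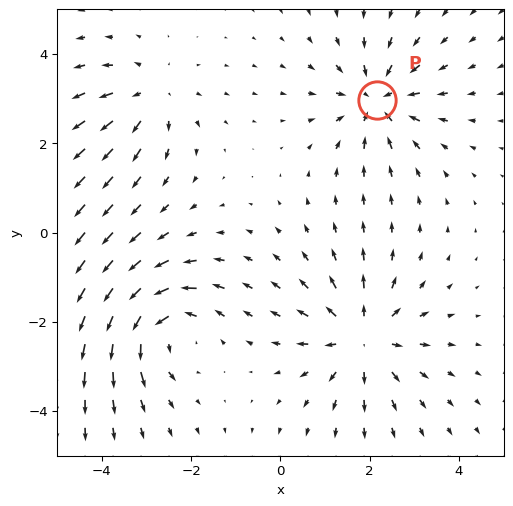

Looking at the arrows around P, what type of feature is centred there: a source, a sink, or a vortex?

At P (2.2, 3.0) the arrows converge inward. Divergence about -4, curl ≈0 — negative divergence with near-zero curl is a sink.

sink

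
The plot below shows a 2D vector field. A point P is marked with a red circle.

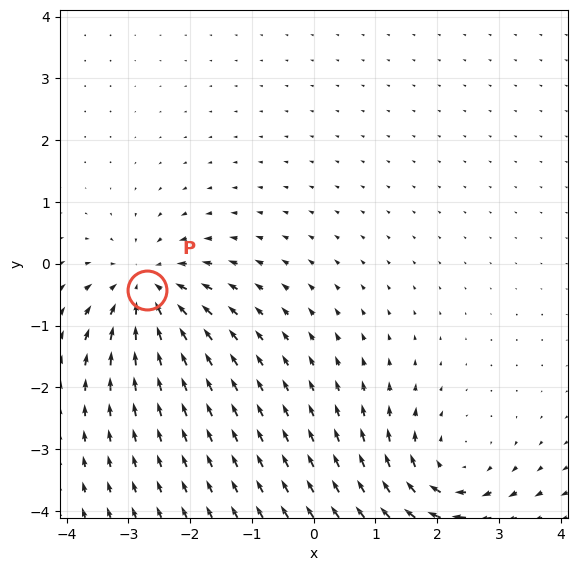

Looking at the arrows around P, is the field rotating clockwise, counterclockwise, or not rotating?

not rotating

Near P at (-2.7, -0.4) the arrows show no circulation. The curl there is ≈0.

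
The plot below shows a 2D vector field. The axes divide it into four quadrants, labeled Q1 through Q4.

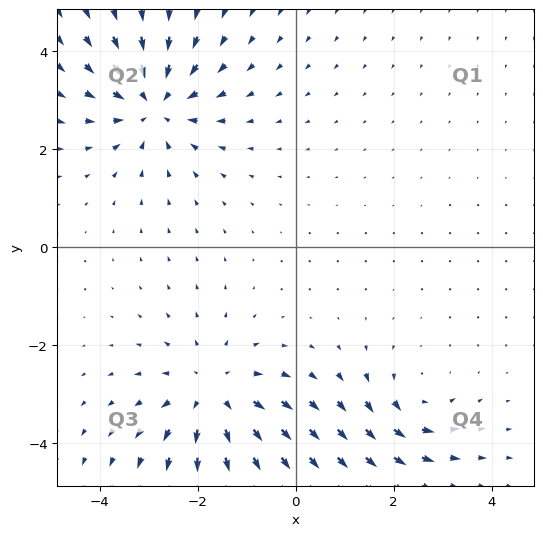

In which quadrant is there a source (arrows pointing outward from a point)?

Q3

The source sits at approximately (-1.7, -3.0), which lies in quadrant Q3. The divergence there is about +4, positive as expected for a source.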